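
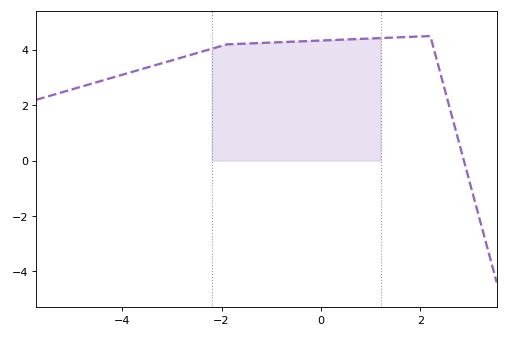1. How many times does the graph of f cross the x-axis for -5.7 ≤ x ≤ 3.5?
1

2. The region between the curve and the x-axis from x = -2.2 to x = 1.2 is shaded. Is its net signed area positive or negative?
positive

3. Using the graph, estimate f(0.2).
4.35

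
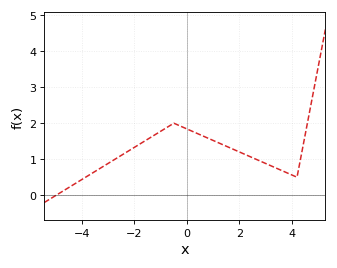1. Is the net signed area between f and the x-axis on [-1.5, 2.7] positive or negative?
positive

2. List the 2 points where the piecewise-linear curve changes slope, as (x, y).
(-0.5, 2); (4.2, 0.5)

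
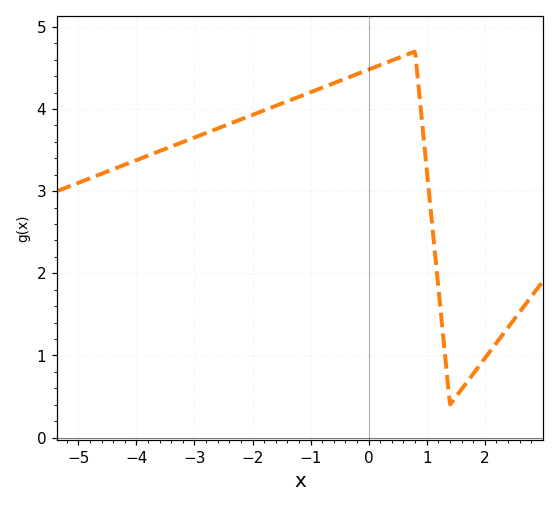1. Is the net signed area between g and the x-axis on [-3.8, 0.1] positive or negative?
positive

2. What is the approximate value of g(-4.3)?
3.29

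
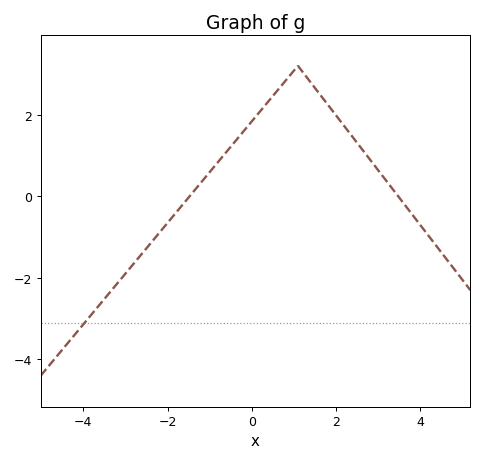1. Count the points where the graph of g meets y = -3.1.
1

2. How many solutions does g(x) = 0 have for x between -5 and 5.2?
2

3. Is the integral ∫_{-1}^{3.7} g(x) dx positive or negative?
positive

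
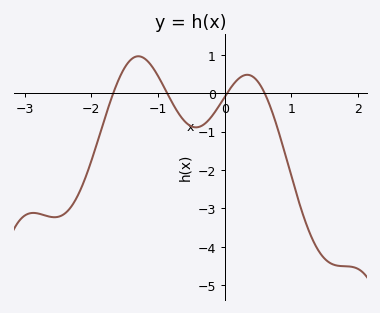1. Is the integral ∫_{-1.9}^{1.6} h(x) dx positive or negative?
negative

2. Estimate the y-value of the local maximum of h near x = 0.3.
0.48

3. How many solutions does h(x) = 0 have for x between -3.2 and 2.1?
4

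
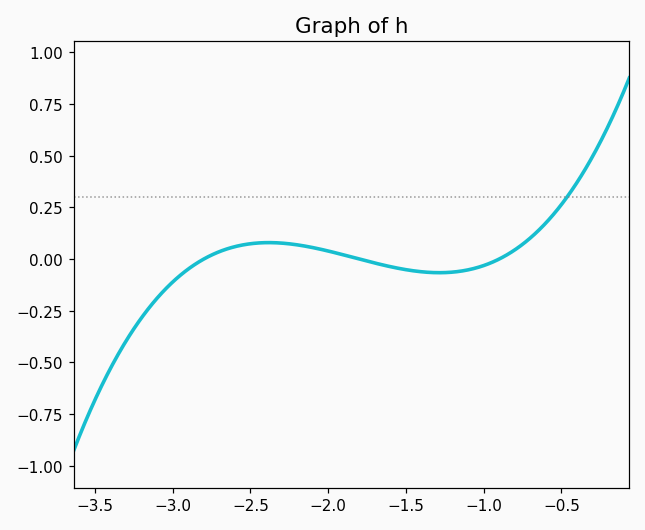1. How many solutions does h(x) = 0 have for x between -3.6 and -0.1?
3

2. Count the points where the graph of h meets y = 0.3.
1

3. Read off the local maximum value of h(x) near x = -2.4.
0.1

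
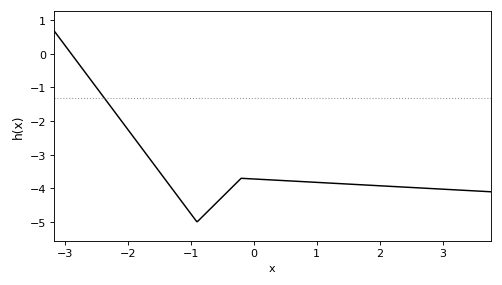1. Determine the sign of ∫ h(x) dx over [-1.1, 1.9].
negative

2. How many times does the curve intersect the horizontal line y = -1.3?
1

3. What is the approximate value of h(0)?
-3.7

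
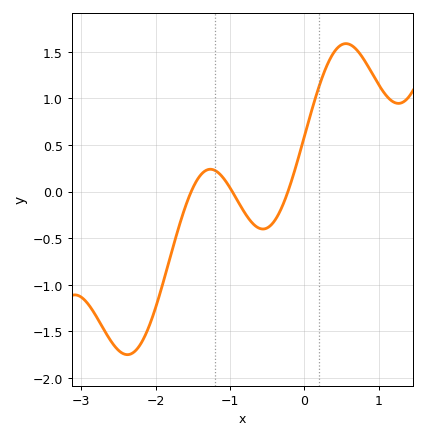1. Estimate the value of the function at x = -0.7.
-0.35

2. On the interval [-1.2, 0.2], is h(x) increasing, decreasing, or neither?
neither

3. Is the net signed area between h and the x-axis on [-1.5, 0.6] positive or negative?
positive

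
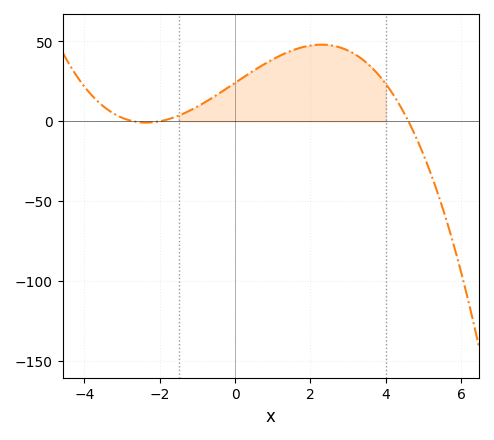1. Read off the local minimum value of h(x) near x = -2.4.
-0.826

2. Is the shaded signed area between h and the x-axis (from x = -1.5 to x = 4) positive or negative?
positive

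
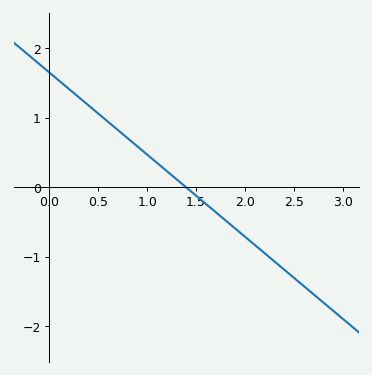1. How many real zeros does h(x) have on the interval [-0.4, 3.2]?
1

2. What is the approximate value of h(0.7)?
0.826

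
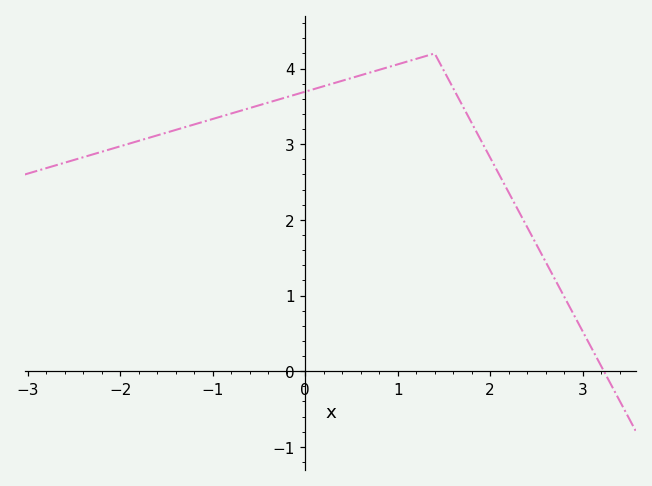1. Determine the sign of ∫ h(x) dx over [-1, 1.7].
positive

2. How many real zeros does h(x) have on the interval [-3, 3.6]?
1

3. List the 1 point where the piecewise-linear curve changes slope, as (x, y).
(1.4, 4.2)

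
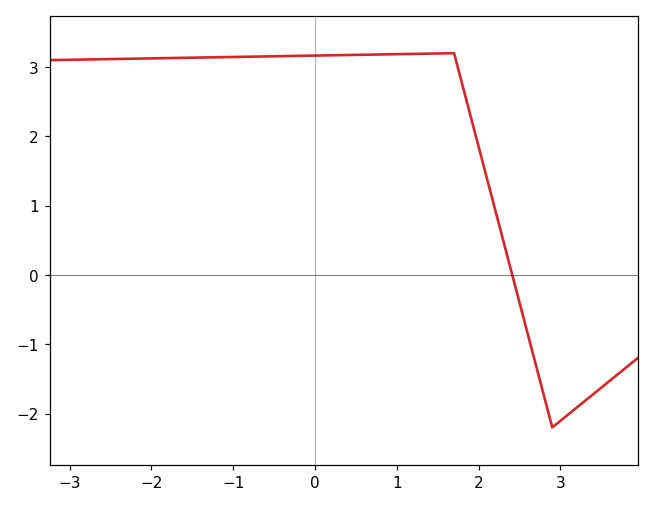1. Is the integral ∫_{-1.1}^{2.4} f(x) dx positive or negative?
positive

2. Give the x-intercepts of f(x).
2.41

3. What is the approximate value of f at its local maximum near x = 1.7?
3.2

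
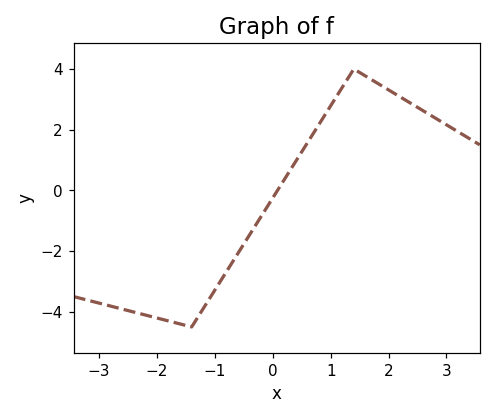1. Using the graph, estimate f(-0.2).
-0.857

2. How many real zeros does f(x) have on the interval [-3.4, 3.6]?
1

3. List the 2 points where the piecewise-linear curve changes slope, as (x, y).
(-1.4, -4.5); (1.4, 4)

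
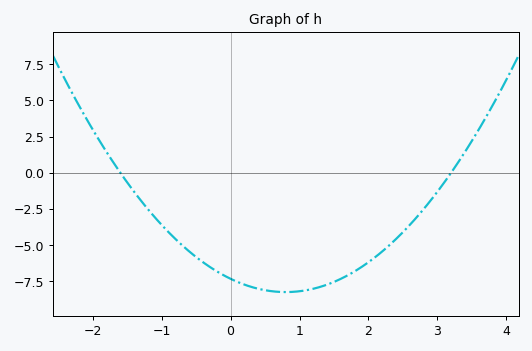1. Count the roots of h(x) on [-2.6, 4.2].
2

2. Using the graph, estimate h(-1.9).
2.19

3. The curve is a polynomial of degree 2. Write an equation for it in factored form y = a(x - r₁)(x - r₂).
y = 1.43(x + 1.6)(x - 3.2)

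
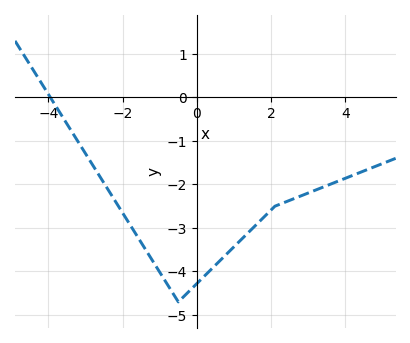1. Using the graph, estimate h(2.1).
-2.5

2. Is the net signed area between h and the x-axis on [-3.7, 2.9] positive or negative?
negative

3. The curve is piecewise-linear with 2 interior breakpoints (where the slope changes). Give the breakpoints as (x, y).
(-0.5, -4.7); (2.1, -2.5)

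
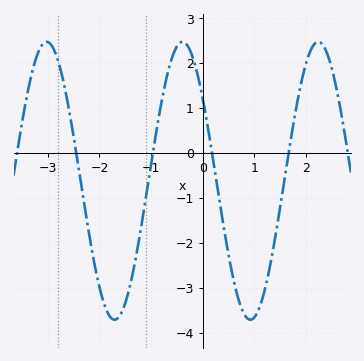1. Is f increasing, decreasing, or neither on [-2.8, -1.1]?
neither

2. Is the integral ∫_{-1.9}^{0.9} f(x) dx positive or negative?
negative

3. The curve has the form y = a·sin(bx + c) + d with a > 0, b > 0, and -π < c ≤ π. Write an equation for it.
y = 3.09sin(2.39x + 2.51) - 0.62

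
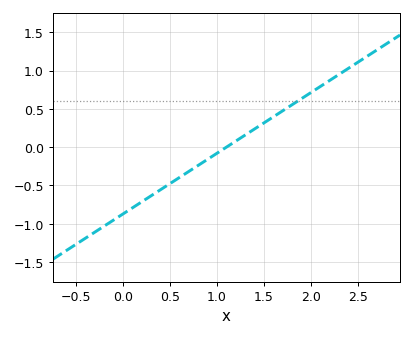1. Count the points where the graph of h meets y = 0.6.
1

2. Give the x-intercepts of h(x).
1.1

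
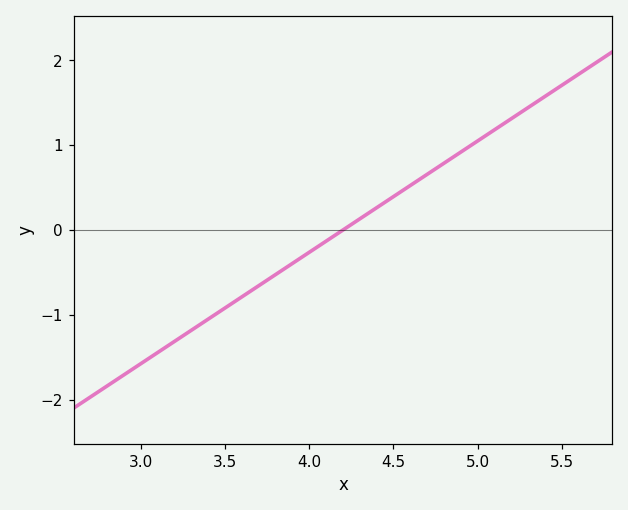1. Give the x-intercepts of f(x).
4.2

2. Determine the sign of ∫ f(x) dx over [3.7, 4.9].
positive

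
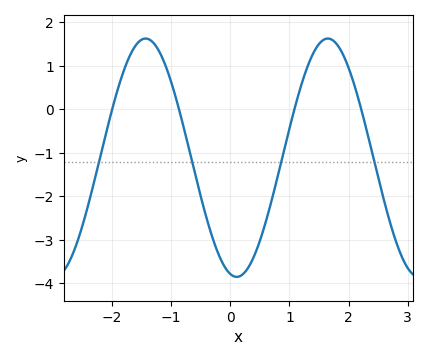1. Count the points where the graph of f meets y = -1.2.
4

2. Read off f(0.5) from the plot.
-3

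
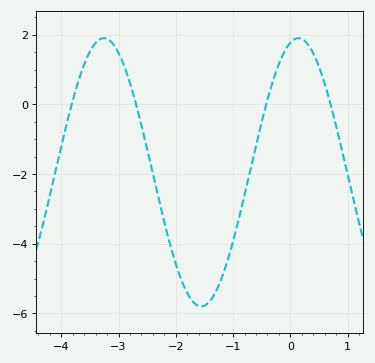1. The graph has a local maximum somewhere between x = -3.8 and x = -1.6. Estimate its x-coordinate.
-3.26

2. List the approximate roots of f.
-3.82, -2.69, -0.421, 0.703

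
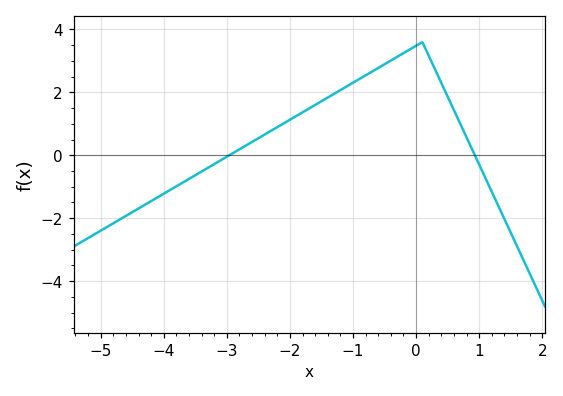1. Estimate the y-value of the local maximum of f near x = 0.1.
3.6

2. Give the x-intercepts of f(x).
-2.96, 0.932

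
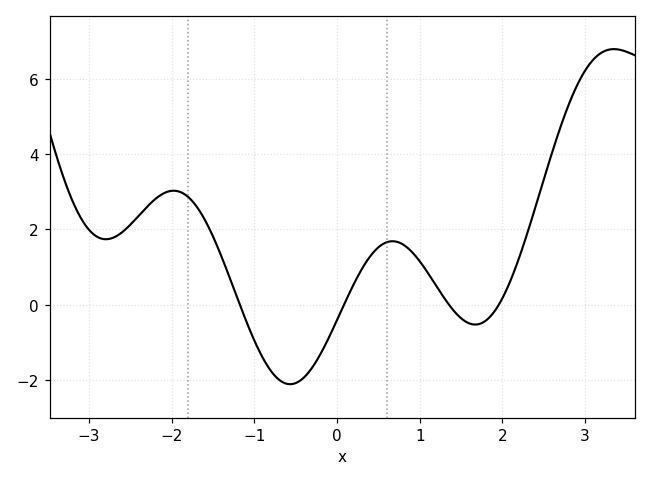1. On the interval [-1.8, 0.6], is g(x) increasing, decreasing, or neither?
neither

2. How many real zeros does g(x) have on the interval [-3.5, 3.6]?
4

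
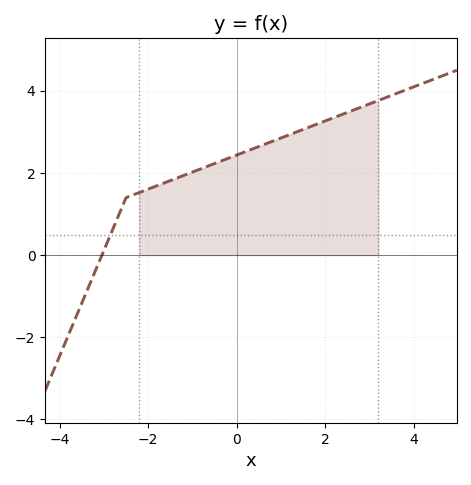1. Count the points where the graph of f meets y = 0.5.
1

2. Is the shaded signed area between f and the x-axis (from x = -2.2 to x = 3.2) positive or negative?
positive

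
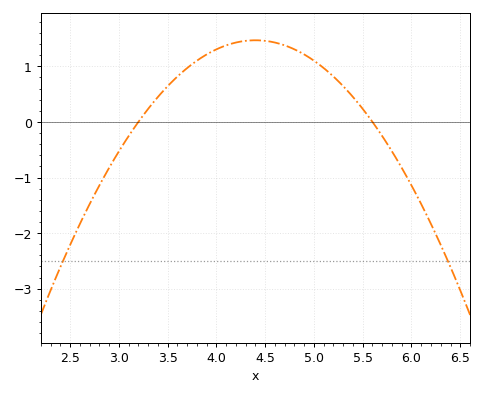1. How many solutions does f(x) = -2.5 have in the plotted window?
2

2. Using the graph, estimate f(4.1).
1.4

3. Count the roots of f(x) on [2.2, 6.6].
2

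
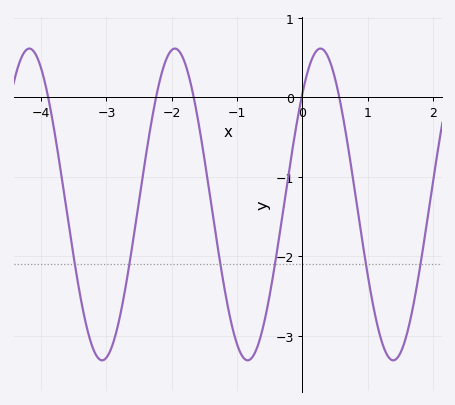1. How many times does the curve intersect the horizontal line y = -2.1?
6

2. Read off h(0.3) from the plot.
0.606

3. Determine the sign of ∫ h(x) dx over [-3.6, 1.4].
negative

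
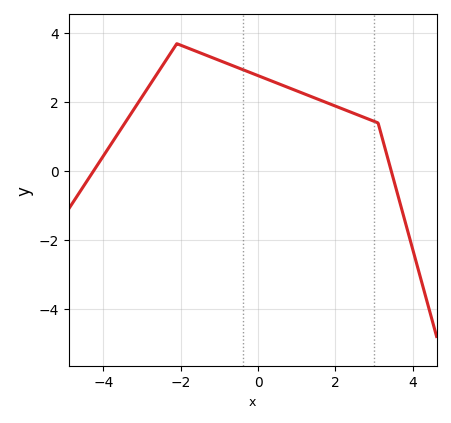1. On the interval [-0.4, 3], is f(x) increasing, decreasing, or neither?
decreasing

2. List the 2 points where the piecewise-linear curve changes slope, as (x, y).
(-2.1, 3.7); (3.1, 1.4)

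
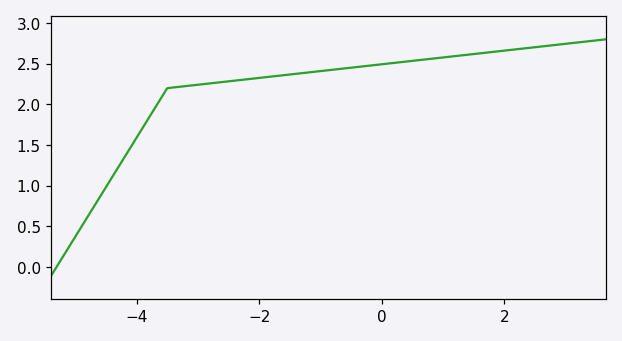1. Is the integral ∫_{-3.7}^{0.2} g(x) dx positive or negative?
positive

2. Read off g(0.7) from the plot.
2.55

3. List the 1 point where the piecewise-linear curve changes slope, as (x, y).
(-3.5, 2.2)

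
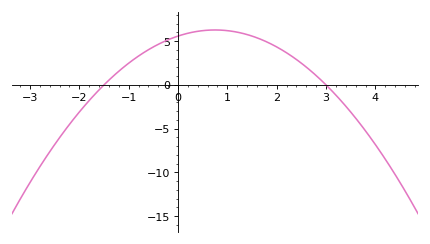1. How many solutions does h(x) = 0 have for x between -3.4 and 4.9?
2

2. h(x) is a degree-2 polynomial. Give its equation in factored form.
y = -1.24(x + 1.5)(x - 3)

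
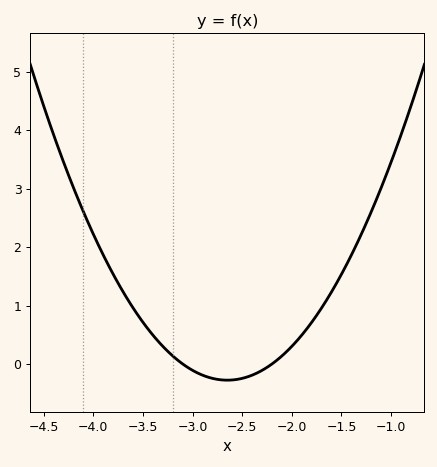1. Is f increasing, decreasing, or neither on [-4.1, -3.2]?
decreasing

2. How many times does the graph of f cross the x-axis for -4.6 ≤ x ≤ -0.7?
2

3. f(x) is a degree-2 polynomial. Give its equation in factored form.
y = 1.37(x + 3.1)(x + 2.2)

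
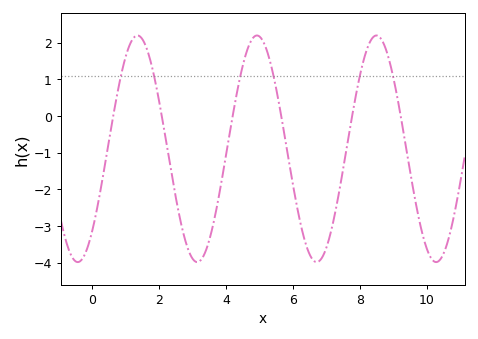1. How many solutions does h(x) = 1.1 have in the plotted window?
6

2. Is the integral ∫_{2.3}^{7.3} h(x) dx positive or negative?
negative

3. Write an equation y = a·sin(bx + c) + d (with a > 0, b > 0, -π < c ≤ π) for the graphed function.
y = 3.09sin(1.76x - 0.81) - 0.89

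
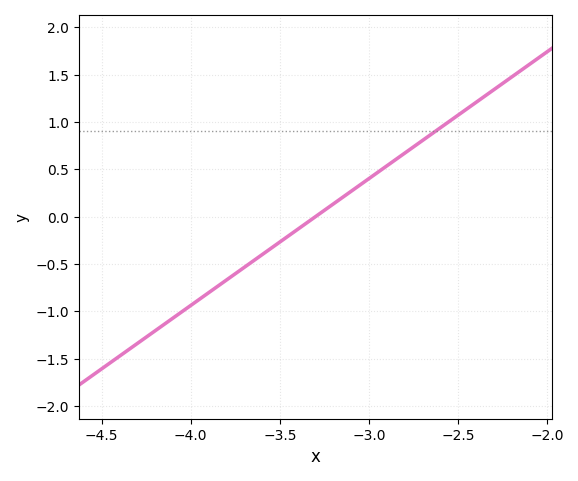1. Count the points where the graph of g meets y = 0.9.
1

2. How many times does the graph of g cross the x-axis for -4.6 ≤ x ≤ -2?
1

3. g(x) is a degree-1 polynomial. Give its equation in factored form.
y = 1.34(x + 3.3)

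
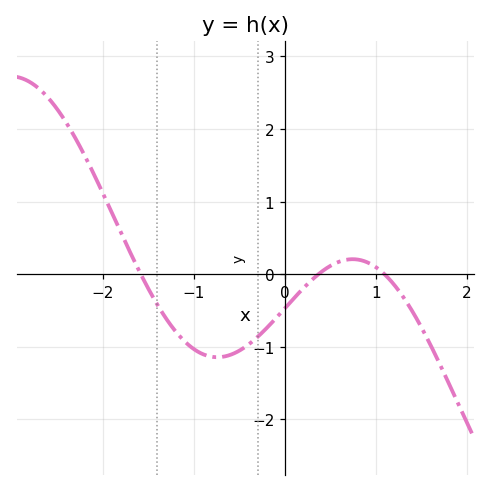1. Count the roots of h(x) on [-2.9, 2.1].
3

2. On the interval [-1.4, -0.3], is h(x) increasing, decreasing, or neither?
neither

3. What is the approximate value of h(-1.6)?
0.042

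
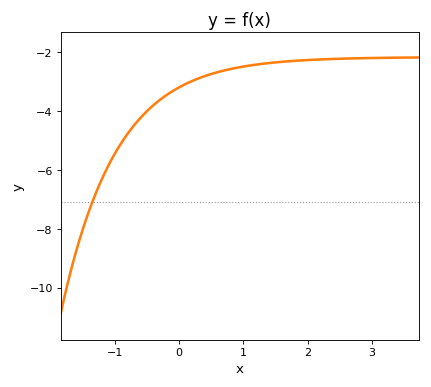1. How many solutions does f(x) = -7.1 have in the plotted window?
1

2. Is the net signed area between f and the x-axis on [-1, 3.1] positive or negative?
negative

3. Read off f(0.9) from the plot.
-2.52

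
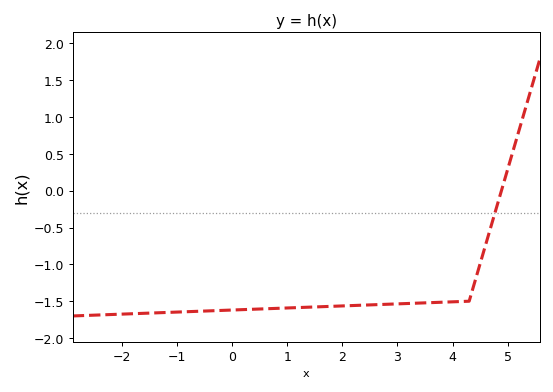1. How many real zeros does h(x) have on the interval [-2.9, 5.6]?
1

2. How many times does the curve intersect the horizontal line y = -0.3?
1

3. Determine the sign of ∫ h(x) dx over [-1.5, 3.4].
negative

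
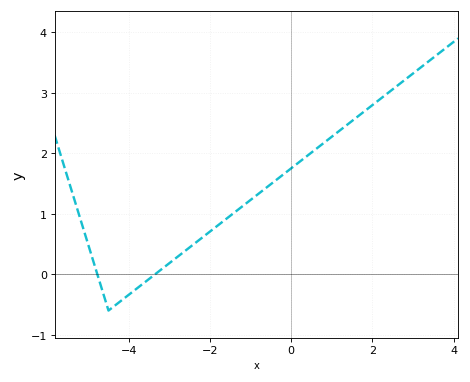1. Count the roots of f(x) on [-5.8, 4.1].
2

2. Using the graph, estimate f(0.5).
2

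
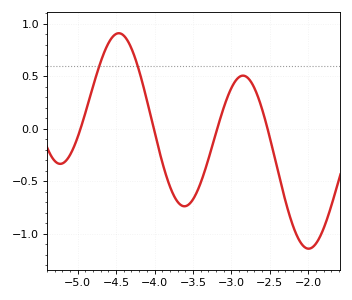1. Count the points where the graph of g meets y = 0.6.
2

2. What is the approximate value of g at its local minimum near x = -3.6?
-0.75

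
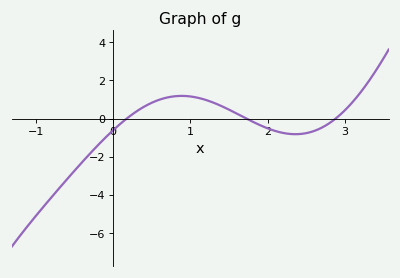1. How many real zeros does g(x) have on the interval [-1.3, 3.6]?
3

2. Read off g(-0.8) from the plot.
-4.15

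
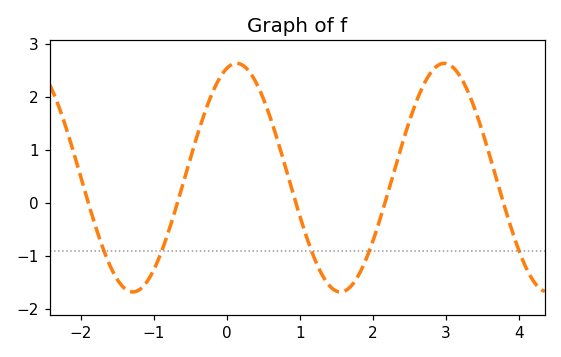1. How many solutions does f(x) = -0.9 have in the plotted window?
5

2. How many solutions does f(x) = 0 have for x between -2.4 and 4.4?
5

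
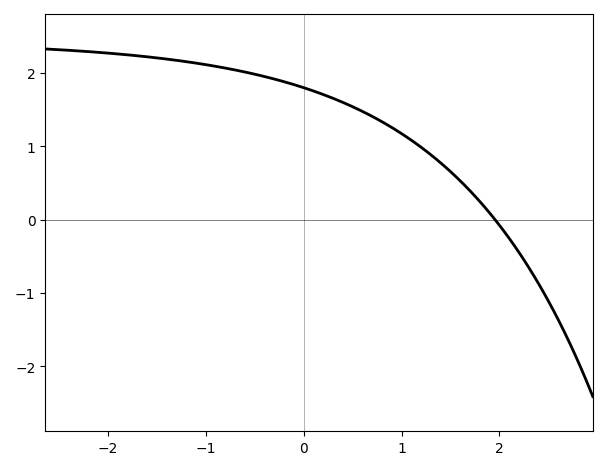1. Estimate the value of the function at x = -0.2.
1.88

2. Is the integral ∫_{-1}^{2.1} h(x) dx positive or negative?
positive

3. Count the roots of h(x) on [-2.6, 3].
1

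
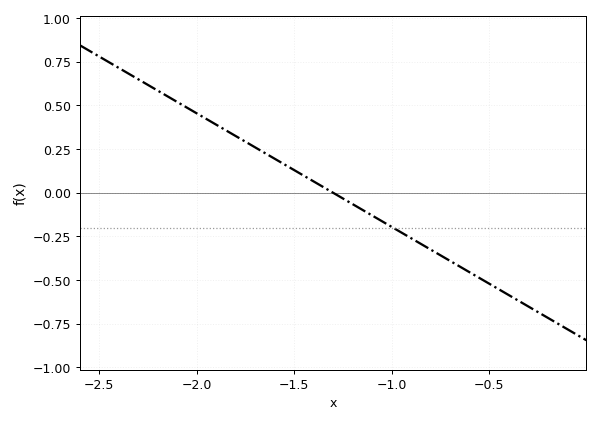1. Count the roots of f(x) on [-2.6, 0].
1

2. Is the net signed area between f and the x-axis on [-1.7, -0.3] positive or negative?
negative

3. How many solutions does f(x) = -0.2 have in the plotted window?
1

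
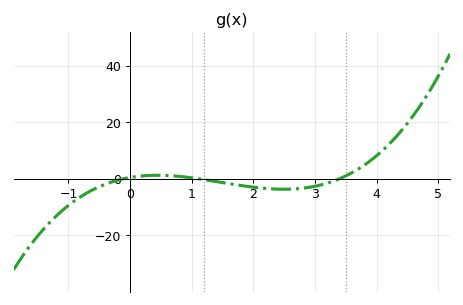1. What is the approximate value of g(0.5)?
2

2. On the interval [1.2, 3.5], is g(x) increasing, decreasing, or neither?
neither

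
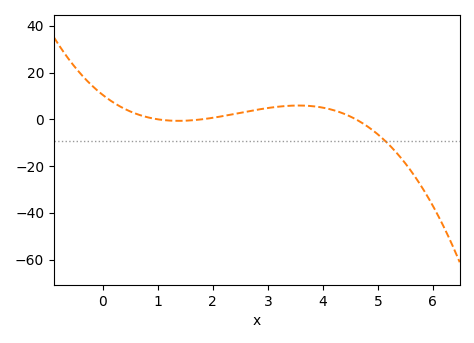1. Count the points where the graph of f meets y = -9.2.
1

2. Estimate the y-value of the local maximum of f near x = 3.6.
5.9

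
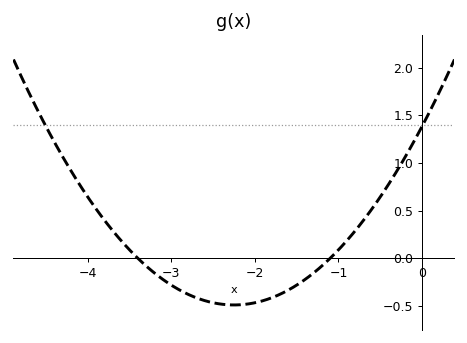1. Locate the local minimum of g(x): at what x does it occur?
-2.25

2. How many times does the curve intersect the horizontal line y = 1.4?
2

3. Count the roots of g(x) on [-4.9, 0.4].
2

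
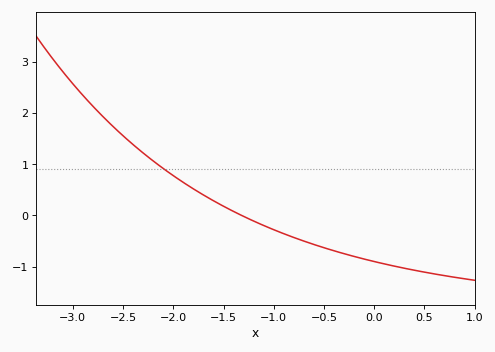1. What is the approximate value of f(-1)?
-0.3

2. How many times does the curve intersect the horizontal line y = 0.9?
1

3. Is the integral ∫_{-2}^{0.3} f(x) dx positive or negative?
negative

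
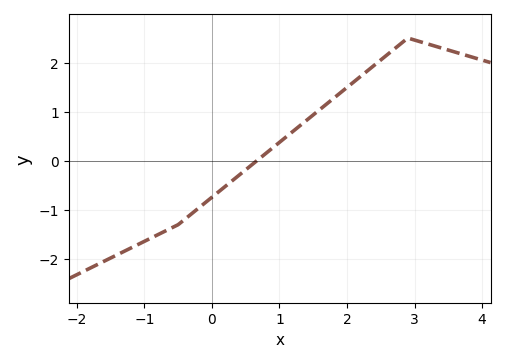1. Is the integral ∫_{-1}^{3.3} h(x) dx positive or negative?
positive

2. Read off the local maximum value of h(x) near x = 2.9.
2.5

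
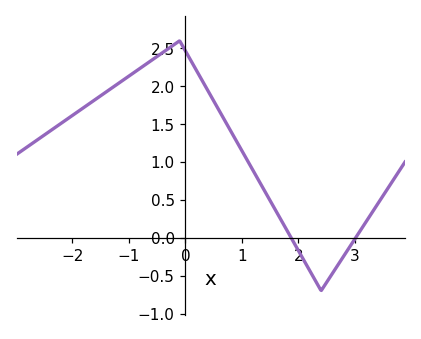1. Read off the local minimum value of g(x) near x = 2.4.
-0.7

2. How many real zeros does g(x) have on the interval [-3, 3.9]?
2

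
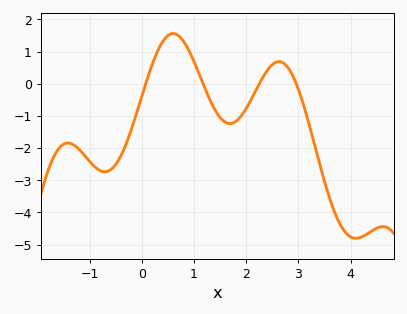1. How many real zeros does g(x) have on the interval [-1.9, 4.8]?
4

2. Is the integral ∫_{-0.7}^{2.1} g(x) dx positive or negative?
negative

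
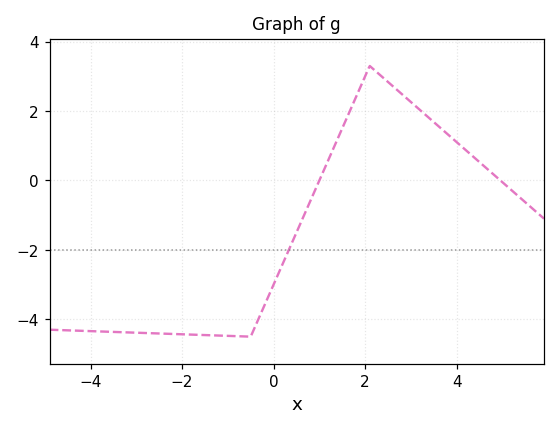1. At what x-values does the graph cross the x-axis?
1, 4.96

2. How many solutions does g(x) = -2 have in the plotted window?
1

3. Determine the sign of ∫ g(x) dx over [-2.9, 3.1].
negative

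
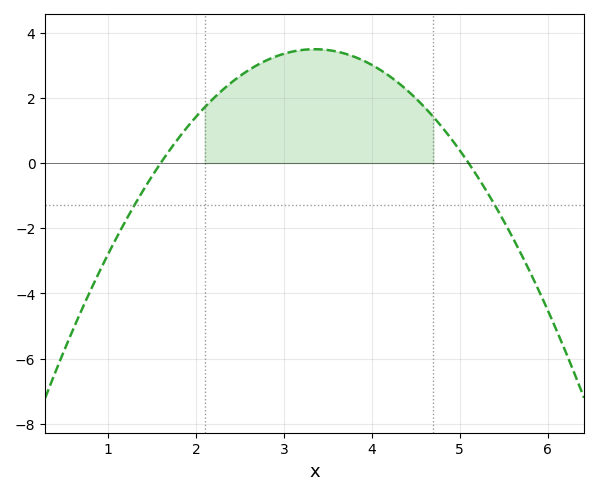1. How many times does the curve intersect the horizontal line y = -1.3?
2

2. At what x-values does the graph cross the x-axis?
1.6, 5.1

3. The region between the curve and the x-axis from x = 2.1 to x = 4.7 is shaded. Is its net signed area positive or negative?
positive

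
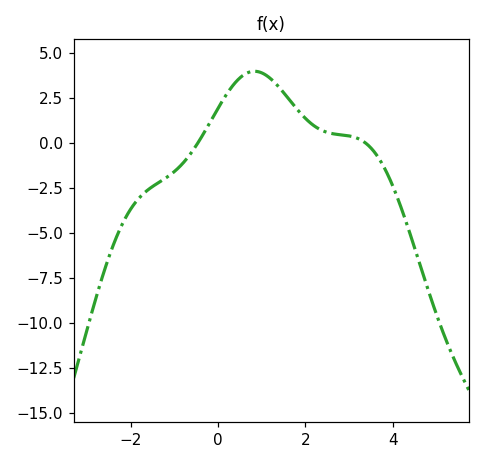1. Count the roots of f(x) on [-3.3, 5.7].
2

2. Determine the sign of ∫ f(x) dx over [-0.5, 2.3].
positive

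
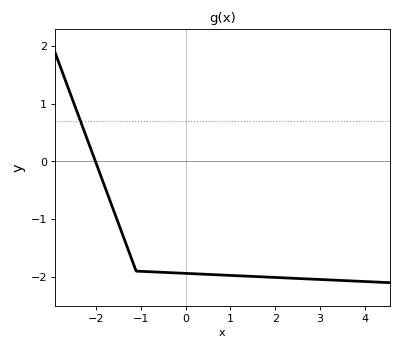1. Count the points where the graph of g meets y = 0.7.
1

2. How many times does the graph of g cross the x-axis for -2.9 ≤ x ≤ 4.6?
1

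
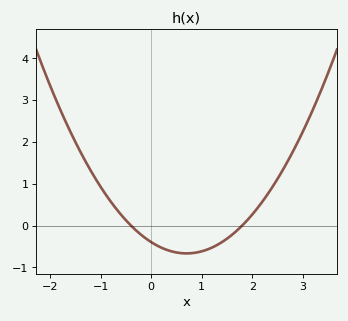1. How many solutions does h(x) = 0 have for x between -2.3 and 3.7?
2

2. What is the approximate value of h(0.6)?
-0.66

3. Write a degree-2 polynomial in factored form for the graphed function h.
y = 0.55(x + 0.4)(x - 1.8)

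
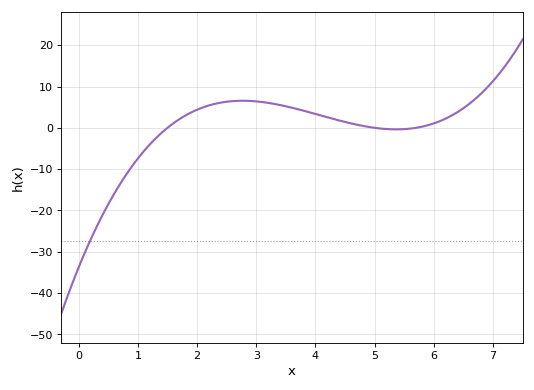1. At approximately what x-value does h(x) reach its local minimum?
5.4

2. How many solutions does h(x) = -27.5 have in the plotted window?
1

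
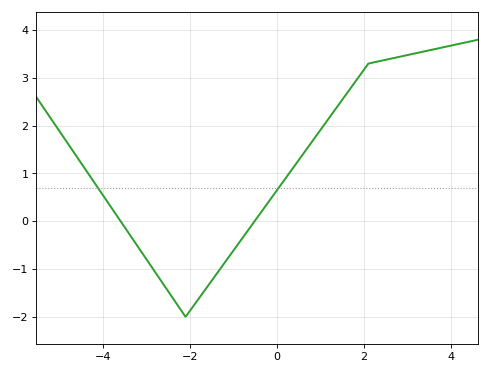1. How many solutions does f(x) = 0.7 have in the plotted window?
2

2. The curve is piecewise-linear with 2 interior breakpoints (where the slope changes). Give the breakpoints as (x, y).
(-2.1, -2); (2.1, 3.3)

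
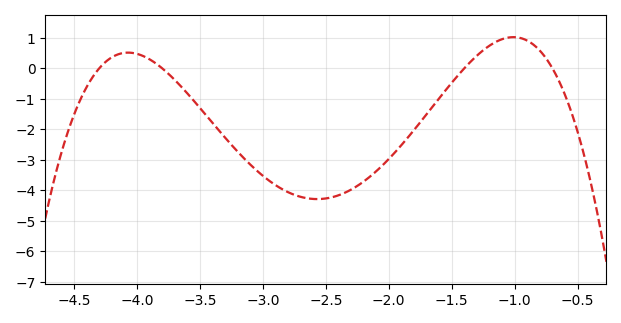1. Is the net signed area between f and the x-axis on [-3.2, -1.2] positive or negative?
negative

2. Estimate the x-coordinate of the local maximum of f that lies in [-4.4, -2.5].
-4.1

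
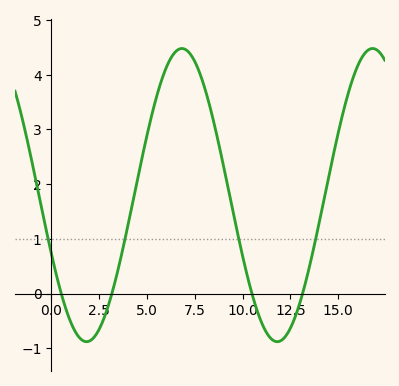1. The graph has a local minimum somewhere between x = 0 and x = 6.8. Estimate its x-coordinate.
1.84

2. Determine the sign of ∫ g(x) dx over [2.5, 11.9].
positive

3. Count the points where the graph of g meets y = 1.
4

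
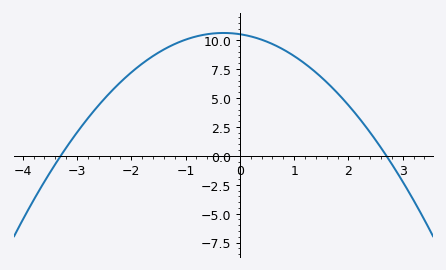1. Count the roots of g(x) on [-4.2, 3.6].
2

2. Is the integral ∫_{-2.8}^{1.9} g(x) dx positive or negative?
positive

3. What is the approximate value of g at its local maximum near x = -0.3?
10.6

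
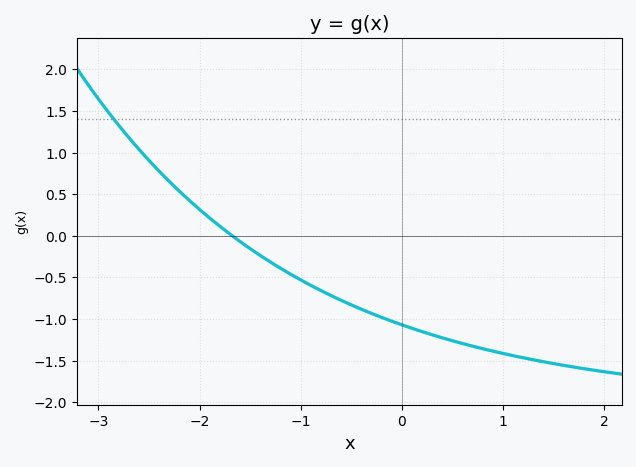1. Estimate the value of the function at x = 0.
-1.05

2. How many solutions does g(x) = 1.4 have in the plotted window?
1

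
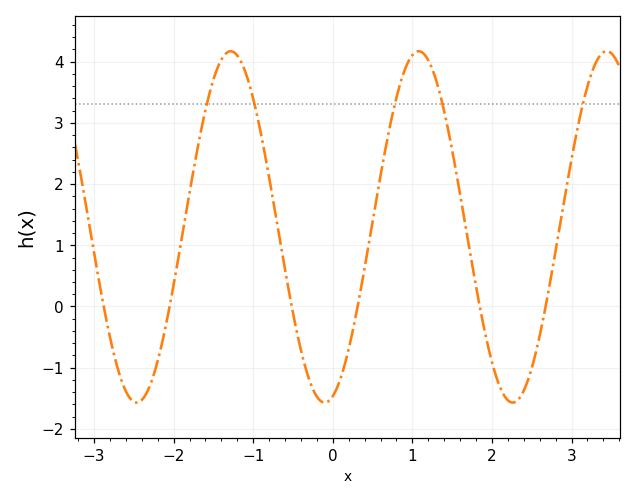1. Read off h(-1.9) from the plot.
1.1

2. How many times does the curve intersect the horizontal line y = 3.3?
5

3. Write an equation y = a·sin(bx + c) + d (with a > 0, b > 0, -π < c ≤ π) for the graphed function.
y = 2.87sin(2.7x - 1.3) + 1.3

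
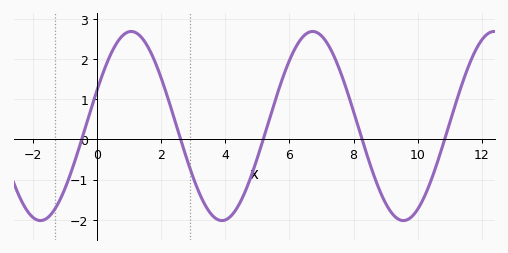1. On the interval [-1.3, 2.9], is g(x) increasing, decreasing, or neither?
neither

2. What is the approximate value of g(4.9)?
-0.7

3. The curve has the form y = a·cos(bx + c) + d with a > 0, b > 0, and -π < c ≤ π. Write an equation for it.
y = 2.35cos(1.1x - 1.2) + 0.33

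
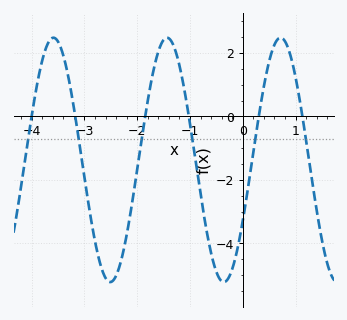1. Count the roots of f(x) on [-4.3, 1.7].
6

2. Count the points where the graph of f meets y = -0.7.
6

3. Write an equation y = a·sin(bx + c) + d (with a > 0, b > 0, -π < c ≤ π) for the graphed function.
y = 3.85sin(2.92x - 0.52) - 1.37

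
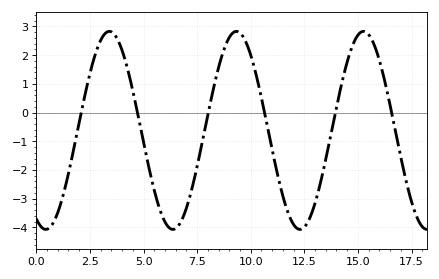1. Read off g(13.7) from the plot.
-0.911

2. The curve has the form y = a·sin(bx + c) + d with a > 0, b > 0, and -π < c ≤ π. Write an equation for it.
y = 3.45sin(1.06x - 2.04) - 0.62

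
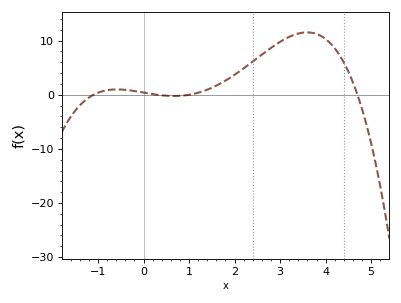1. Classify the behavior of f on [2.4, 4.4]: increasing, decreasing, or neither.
neither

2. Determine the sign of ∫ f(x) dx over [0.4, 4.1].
positive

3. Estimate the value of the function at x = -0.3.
0.811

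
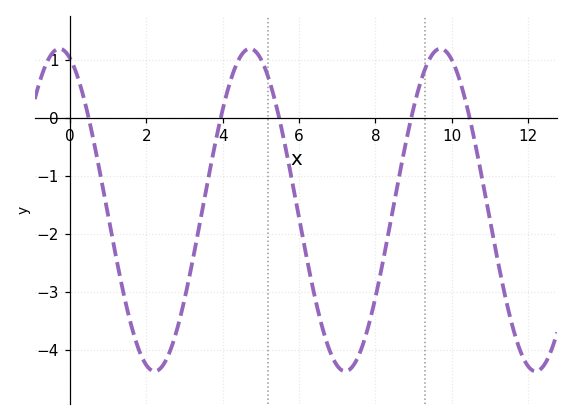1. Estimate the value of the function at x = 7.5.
-4.2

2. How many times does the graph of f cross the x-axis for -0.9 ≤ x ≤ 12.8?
5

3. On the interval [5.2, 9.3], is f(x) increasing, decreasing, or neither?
neither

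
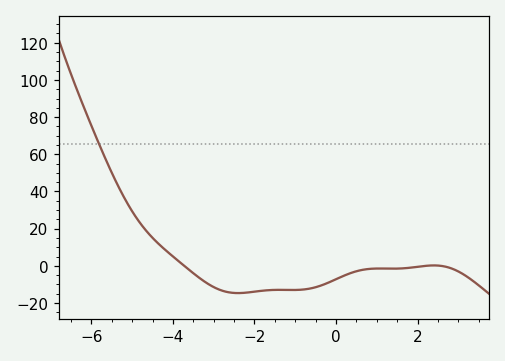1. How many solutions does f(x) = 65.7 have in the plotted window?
1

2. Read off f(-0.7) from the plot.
-12.5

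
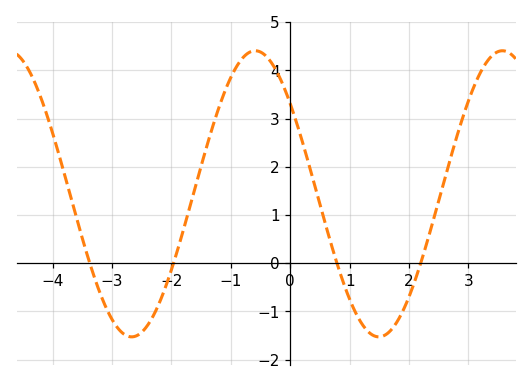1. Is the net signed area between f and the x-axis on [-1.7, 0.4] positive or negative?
positive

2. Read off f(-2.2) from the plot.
-0.813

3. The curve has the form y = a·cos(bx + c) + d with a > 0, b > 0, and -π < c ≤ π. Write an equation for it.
y = 2.97cos(1.51x + 0.89) + 1.44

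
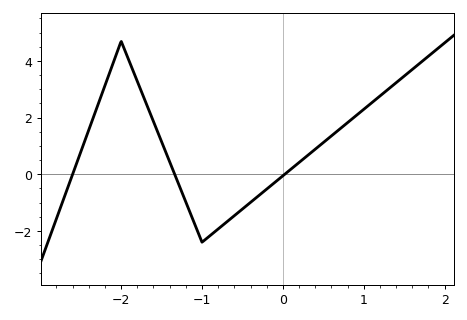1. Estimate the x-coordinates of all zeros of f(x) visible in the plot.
-2.6, -1.3, 0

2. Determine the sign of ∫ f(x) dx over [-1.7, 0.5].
negative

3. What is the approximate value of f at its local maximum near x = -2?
4.6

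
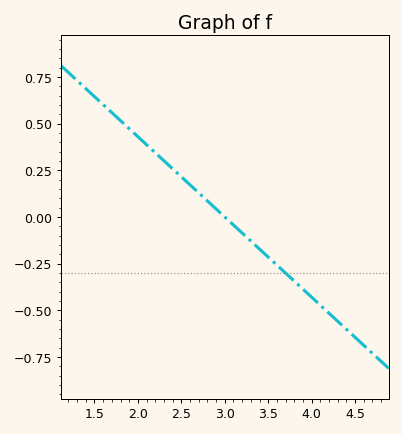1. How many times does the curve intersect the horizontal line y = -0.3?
1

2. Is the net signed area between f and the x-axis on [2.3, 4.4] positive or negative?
negative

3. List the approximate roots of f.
3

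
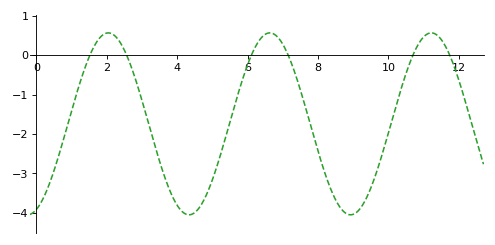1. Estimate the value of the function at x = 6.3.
0.3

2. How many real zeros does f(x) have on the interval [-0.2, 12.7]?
6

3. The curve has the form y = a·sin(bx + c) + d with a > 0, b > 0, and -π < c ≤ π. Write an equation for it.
y = 2.31sin(1.4x - 1.2) - 1.74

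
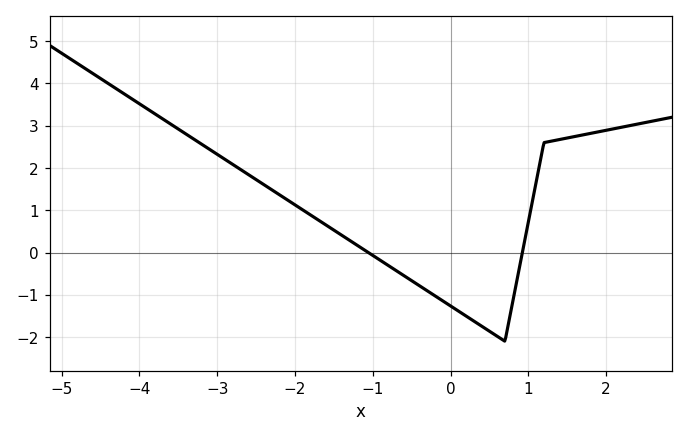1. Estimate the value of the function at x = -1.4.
0.4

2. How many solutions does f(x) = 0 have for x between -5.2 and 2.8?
2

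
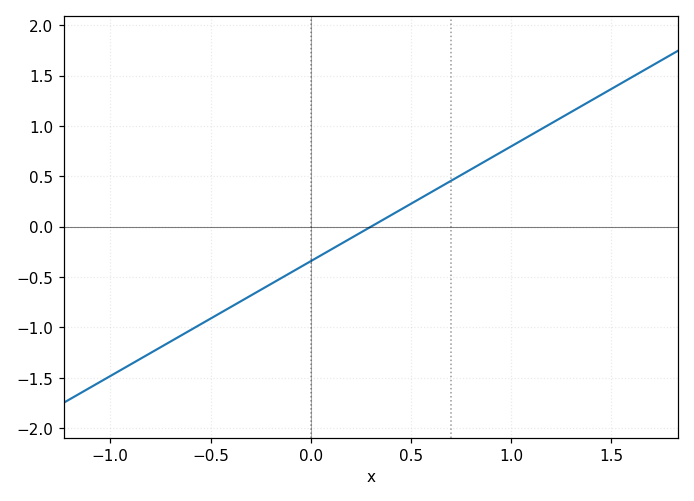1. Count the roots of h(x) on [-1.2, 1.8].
1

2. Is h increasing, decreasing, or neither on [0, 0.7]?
increasing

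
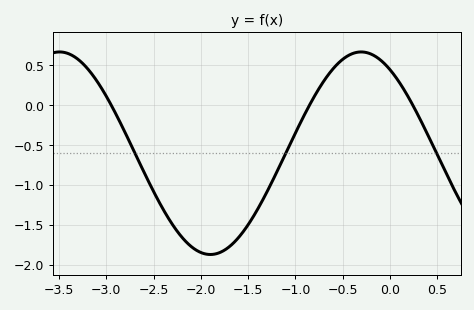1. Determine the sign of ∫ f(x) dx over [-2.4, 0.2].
negative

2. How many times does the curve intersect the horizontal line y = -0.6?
3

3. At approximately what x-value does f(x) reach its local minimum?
-1.9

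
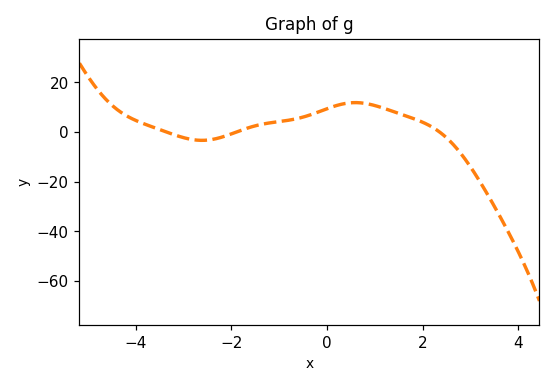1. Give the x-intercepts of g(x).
-3.4, -1.8, 2.4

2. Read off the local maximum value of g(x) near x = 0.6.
12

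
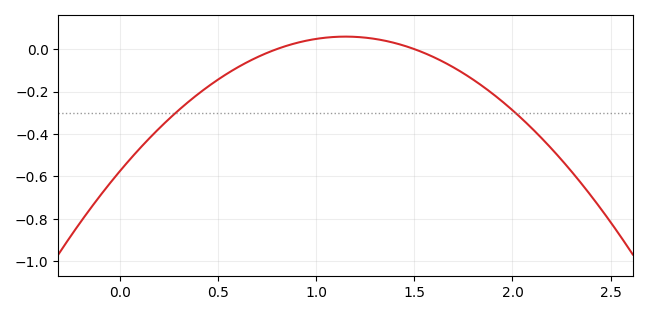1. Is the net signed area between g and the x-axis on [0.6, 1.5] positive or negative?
positive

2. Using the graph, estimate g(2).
-0.28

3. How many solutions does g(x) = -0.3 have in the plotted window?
2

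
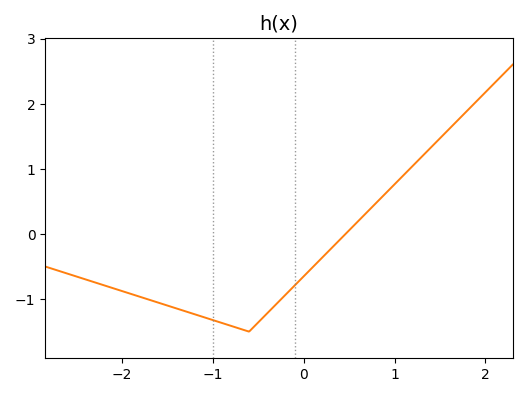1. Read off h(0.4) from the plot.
-0.086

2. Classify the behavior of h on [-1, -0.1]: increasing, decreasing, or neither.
neither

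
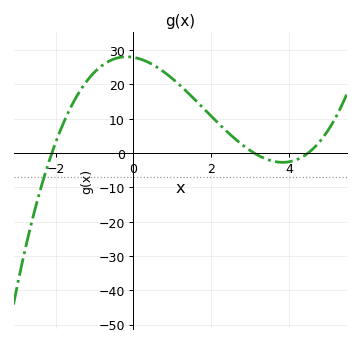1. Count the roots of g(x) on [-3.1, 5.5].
3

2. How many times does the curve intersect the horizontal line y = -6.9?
1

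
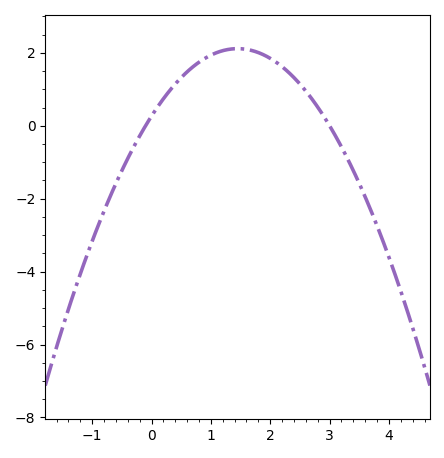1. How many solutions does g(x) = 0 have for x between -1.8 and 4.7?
2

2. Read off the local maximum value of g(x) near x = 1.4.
2.11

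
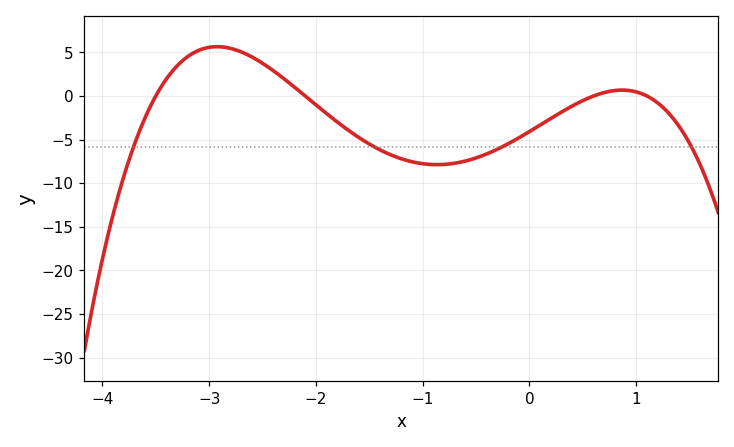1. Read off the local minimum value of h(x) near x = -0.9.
-7.87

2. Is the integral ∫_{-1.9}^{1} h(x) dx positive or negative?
negative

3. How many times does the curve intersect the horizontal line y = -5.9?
4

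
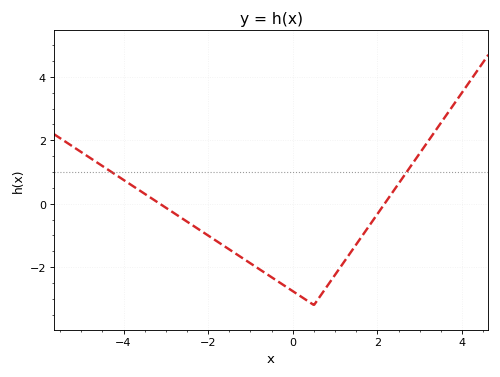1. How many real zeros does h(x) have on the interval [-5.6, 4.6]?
2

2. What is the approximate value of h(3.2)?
1.98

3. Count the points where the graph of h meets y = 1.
2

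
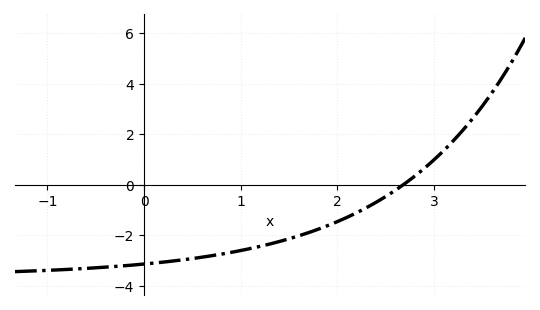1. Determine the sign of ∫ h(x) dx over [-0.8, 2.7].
negative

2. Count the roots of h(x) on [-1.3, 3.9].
1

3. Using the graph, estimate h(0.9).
-2.6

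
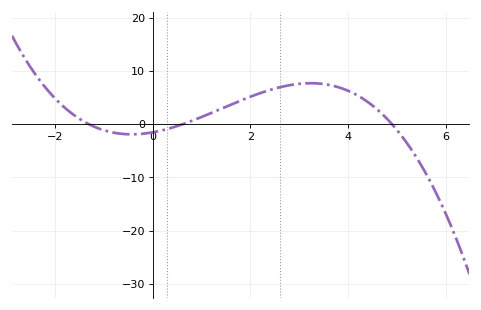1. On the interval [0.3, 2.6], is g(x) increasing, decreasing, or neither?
increasing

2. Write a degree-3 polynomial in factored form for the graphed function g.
y = -0.39(x + 1.3)(x - 0.6)(x - 4.9)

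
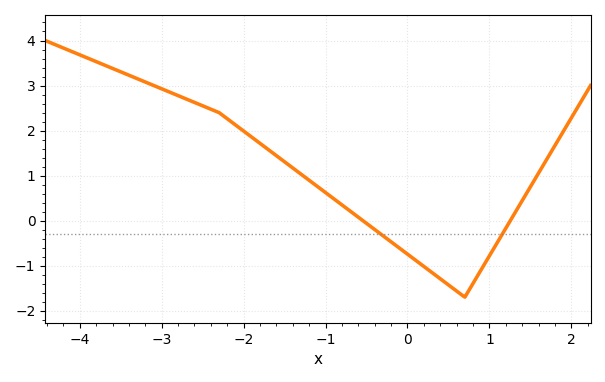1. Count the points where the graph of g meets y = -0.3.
2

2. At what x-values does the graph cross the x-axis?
-0.544, 1.26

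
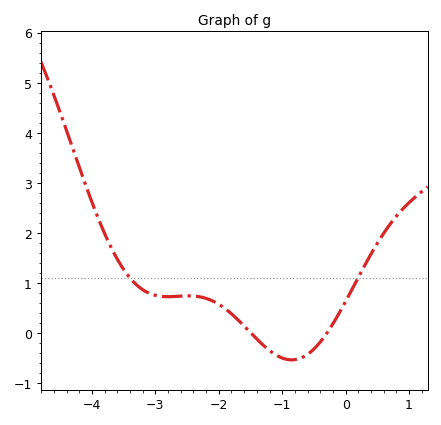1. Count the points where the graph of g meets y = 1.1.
2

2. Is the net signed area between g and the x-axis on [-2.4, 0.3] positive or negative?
positive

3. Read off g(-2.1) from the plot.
0.6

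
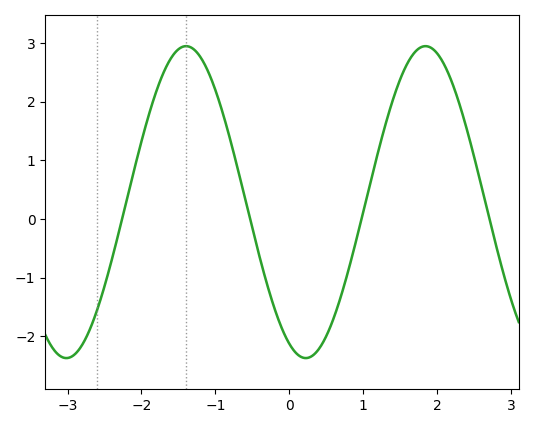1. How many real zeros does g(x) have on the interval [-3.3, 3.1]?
4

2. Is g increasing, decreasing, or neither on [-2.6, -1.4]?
increasing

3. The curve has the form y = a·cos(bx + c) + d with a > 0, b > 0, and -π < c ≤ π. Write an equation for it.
y = 2.66cos(1.9x + 2.7) + 0.29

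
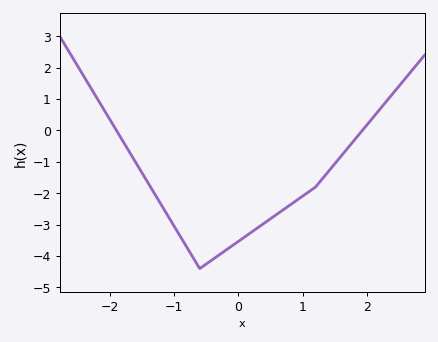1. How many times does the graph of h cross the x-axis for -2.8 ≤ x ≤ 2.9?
2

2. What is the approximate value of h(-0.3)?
-4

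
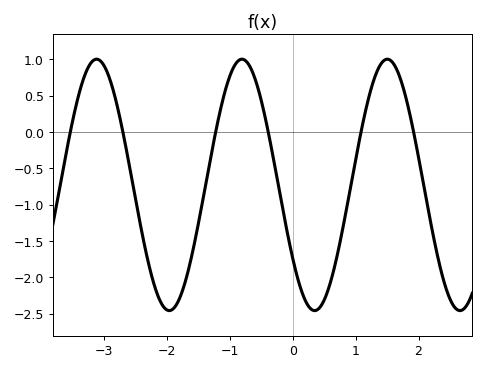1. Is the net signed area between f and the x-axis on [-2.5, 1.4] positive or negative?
negative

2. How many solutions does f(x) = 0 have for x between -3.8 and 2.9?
6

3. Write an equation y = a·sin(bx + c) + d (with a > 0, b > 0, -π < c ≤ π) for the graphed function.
y = 1.73sin(2.7x - 2.5) - 0.73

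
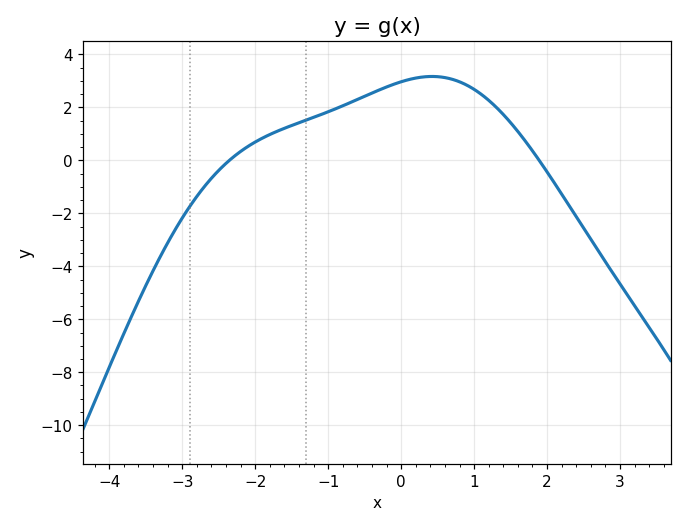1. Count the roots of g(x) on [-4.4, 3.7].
2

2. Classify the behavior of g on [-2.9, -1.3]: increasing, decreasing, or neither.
increasing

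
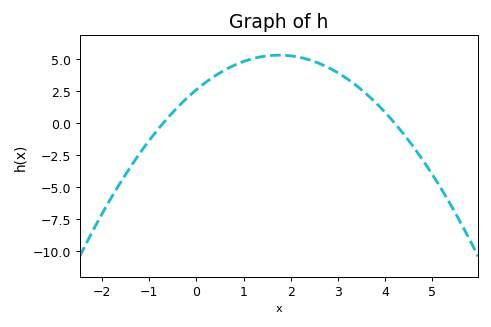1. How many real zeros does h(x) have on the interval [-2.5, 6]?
2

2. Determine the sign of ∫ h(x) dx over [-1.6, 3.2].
positive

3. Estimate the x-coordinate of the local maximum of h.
1.75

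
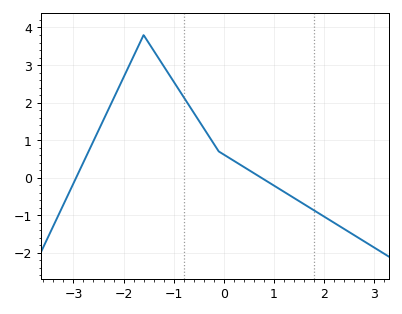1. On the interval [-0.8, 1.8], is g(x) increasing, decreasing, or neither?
decreasing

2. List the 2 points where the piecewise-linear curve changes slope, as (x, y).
(-1.6, 3.8); (-0.1, 0.7)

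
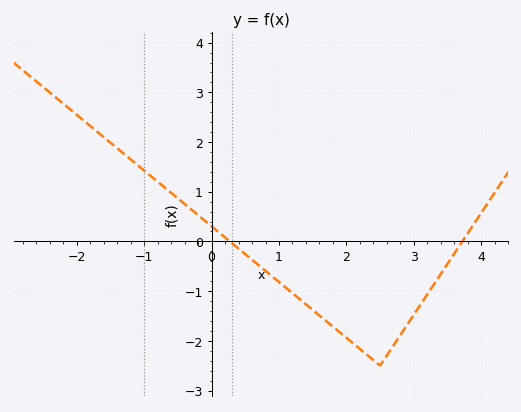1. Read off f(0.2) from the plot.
0.079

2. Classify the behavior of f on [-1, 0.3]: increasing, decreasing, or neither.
decreasing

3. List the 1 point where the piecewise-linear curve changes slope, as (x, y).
(2.5, -2.5)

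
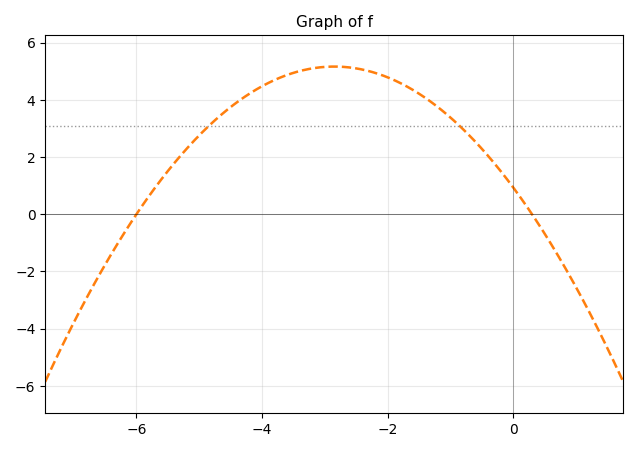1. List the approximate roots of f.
-6, 0.4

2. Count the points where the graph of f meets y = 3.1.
2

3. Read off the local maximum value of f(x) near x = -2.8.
5.2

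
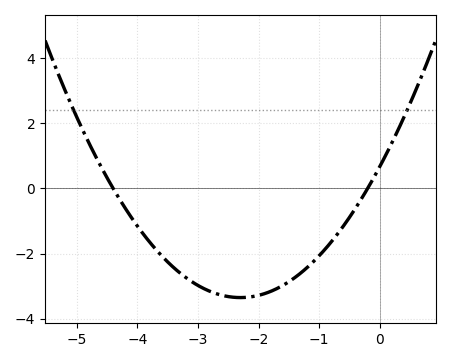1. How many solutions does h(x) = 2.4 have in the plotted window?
2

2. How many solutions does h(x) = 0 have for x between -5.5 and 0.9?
2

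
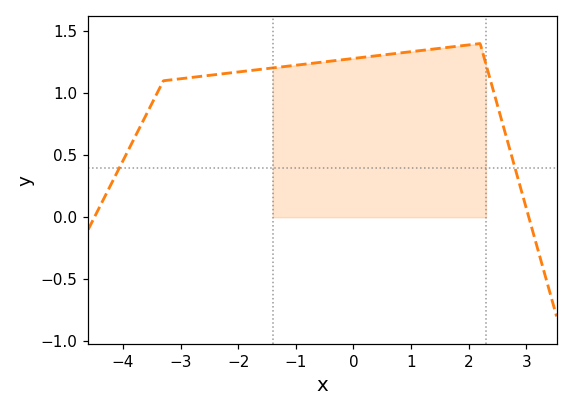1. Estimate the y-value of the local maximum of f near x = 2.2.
1.4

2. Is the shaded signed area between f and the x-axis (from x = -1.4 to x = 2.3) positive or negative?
positive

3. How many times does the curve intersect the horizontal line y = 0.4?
2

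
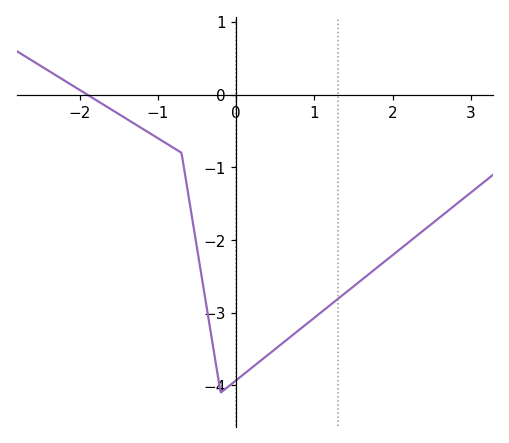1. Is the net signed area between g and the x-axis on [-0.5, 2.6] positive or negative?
negative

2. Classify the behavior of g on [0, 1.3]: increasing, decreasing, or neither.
increasing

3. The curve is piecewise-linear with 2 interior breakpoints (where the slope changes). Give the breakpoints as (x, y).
(-0.7, -0.8); (-0.2, -4.1)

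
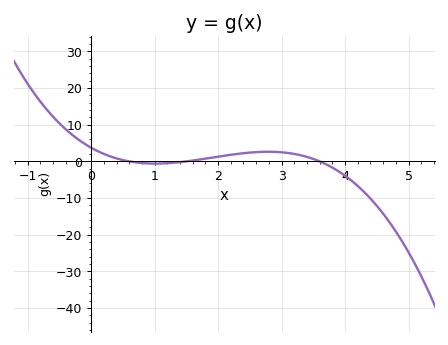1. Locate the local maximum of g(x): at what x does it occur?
2.8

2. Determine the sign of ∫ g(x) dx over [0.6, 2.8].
positive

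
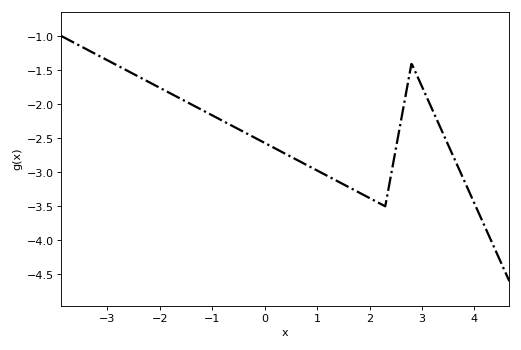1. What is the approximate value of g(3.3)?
-2.26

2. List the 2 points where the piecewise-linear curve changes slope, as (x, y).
(2.3, -3.5); (2.8, -1.4)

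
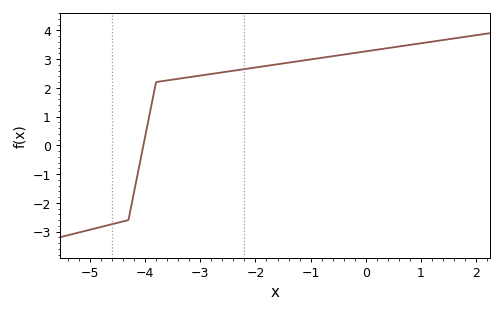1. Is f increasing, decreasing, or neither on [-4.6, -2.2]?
increasing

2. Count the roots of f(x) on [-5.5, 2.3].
1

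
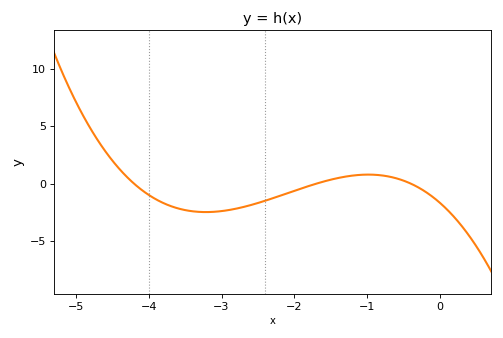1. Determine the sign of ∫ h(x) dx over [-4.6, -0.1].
negative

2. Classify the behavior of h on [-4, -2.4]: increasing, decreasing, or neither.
neither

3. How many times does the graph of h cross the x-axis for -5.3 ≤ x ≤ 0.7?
3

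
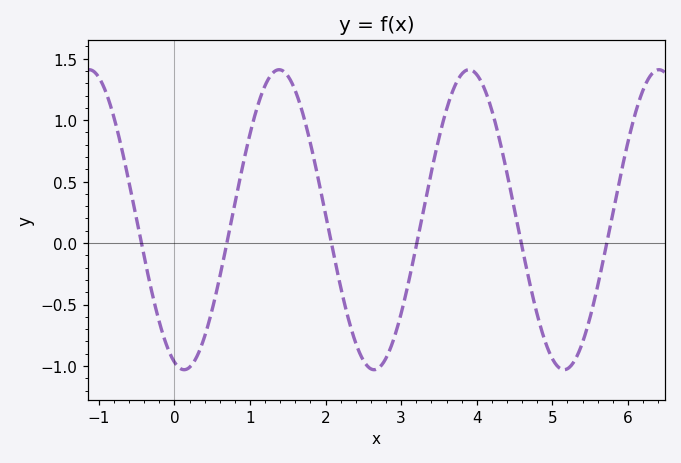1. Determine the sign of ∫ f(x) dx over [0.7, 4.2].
positive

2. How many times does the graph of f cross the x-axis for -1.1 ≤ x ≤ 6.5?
6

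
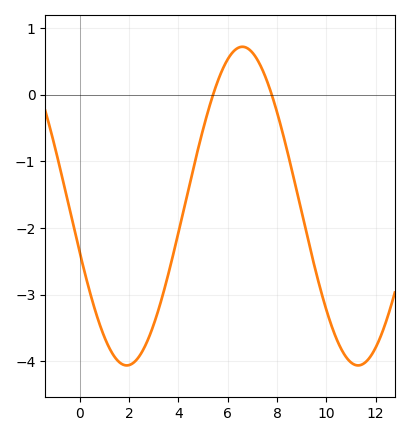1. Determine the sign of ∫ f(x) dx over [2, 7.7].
negative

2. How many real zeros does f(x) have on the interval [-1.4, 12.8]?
2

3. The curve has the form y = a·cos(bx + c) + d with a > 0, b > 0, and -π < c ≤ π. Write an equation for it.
y = 2.39cos(0.67x + 1.86) - 1.67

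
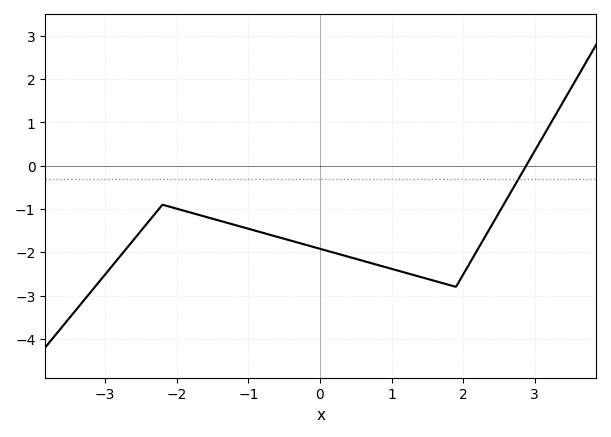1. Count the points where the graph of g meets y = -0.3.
1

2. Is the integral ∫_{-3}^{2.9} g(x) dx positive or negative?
negative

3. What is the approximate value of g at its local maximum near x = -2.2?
-0.9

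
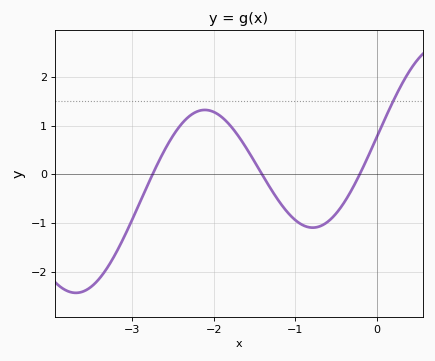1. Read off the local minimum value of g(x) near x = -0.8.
-1.1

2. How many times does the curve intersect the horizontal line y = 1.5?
1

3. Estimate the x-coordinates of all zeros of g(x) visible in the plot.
-2.7, -1.4, -0.2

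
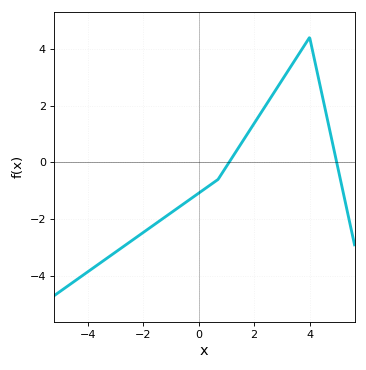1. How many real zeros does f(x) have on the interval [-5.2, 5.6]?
2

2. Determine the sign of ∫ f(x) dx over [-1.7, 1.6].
negative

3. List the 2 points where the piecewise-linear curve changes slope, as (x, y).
(0.7, -0.6); (4, 4.4)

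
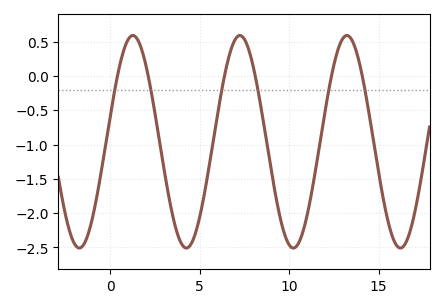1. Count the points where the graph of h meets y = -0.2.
6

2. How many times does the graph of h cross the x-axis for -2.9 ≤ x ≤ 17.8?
6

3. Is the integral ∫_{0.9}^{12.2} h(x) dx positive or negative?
negative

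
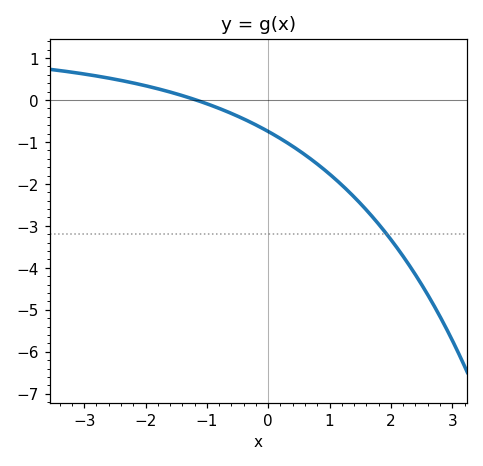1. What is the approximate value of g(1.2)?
-2.03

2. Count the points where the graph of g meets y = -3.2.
1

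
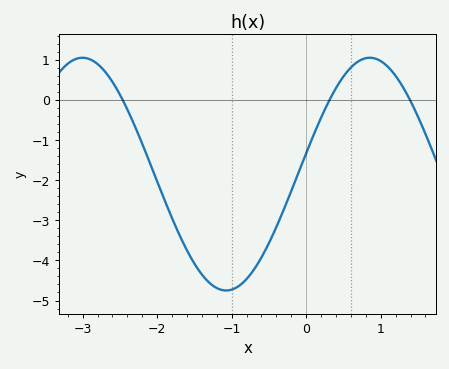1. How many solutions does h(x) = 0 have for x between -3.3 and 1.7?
3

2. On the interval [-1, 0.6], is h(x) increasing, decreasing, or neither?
increasing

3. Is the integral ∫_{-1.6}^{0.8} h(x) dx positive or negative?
negative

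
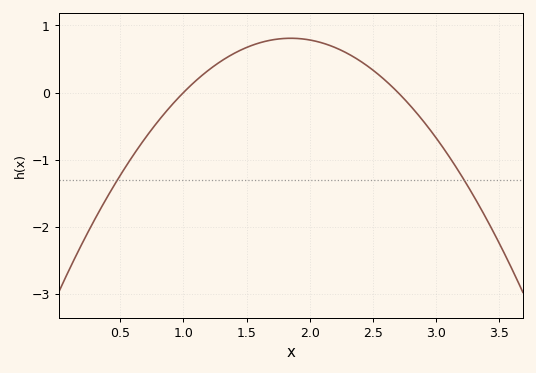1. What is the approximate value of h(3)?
-0.7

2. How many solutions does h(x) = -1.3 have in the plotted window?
2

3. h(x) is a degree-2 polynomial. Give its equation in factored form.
y = -1.12(x - 1)(x - 2.7)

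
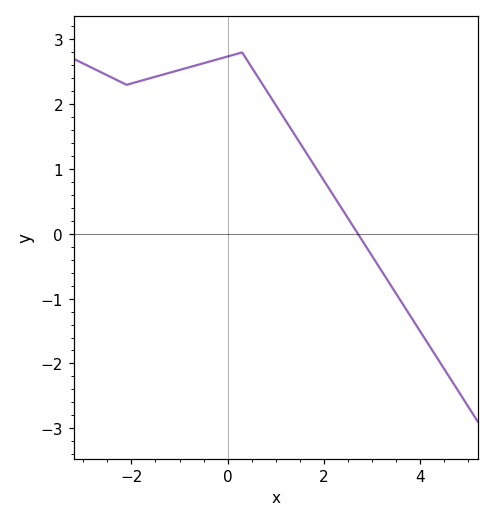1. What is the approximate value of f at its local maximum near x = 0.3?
2.8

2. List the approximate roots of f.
2.8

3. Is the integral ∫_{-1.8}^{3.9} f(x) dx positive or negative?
positive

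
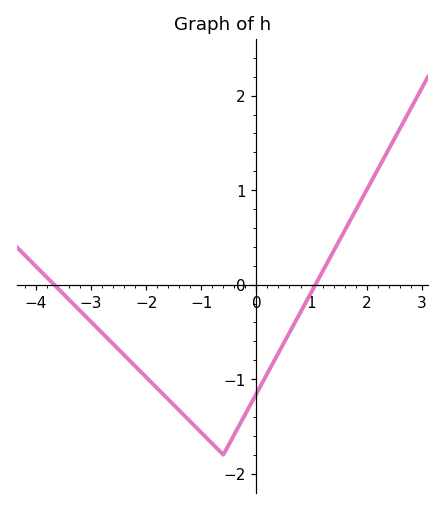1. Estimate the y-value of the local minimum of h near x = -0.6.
-1.8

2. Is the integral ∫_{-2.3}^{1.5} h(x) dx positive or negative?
negative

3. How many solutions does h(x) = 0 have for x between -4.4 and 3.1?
2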